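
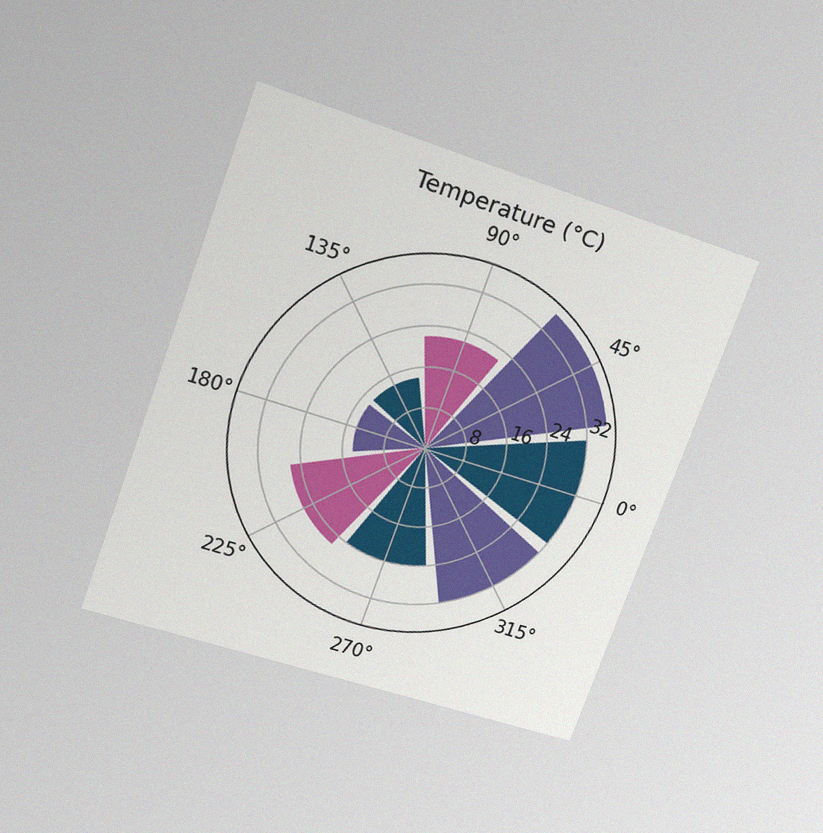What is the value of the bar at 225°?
The chart is tilted about 20° clockwise and viewed slightly from above, with some photo noise. The bar at 225° reaches 26°C on the radial axis.

26°C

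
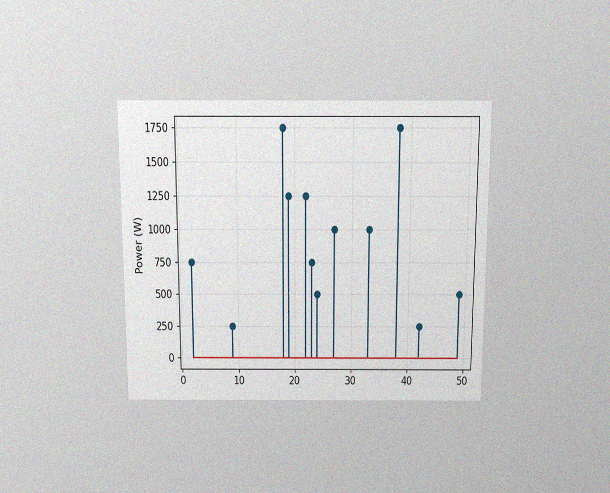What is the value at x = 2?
The chart is viewed slightly from above, with some photo noise. The stem at x=2 reaches 750W.

750W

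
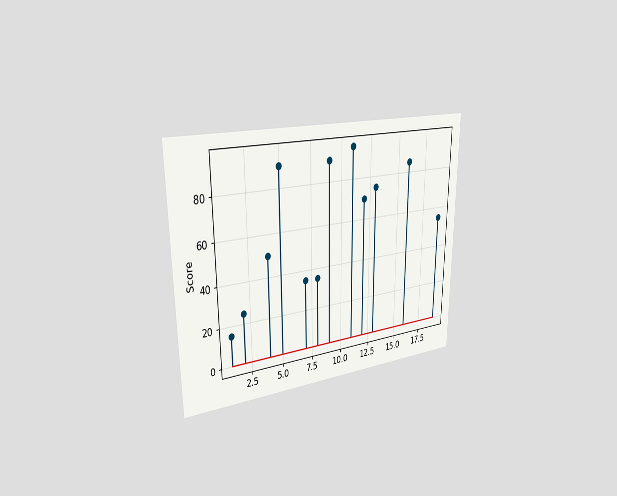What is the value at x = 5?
The chart is viewed slightly from the left. The stem at x=5 reaches 90.

90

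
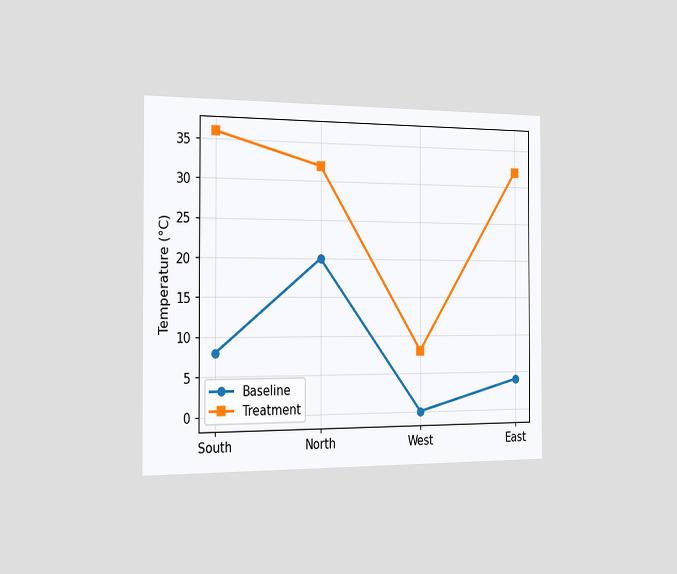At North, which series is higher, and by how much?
Treatment, by 12°C

The chart is viewed slightly from the left. At North, Treatment sits above the other line by 12°C.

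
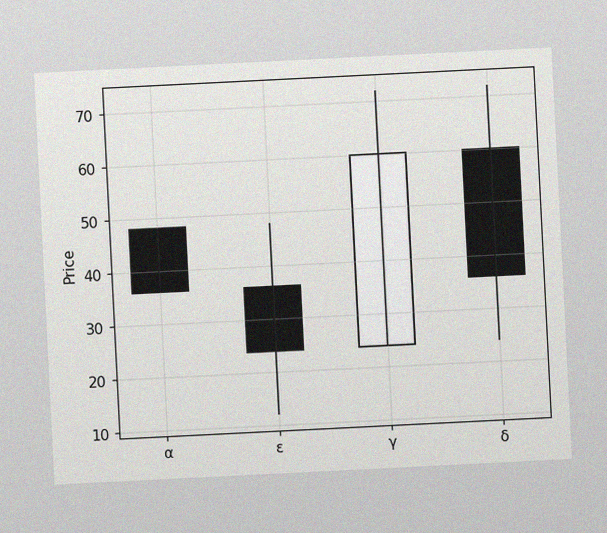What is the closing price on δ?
The chart is tilted about 3° counter-clockwise, with some photo noise. The δ candle closes at 36.

36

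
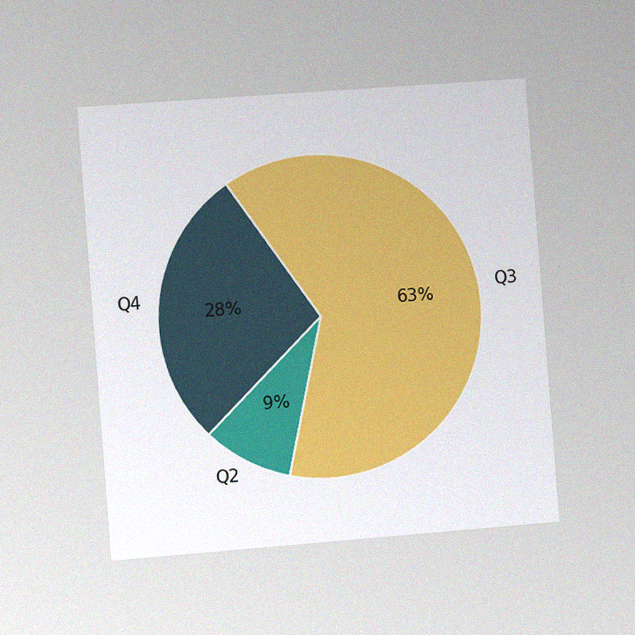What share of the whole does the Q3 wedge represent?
The chart is tilted about 4° counter-clockwise and viewed at a slight angle, with some photo noise. The Q3 slice takes up 63% of the pie.

63%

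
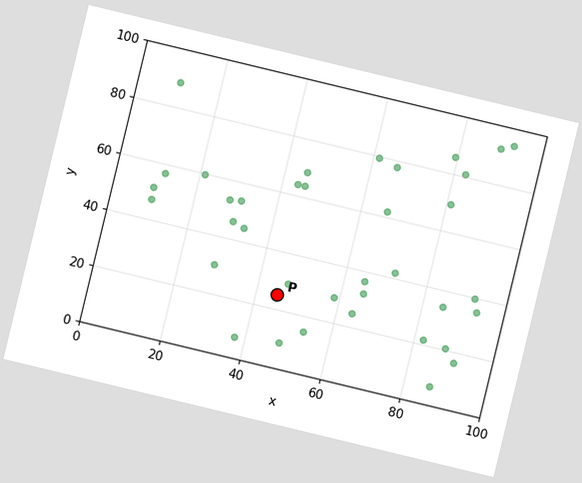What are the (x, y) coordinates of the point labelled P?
(45, 25)

The chart is tilted about 14° clockwise. Following the gridlines from P to each axis, P sits at (45, 25).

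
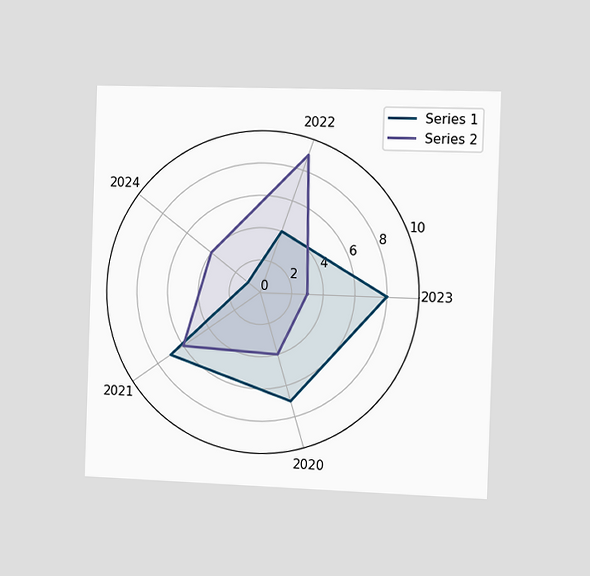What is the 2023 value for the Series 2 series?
3

The chart is viewed slightly from the right. On the 2023 axis, Series 2 reaches 3.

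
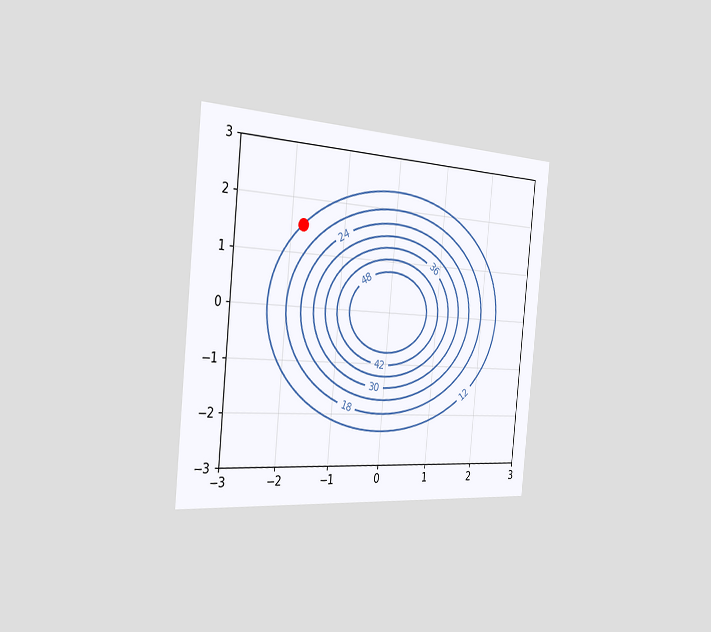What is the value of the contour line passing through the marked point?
The chart is tilted about 6° clockwise and viewed slightly from the left. The marked point sits on the contour labelled 12.

12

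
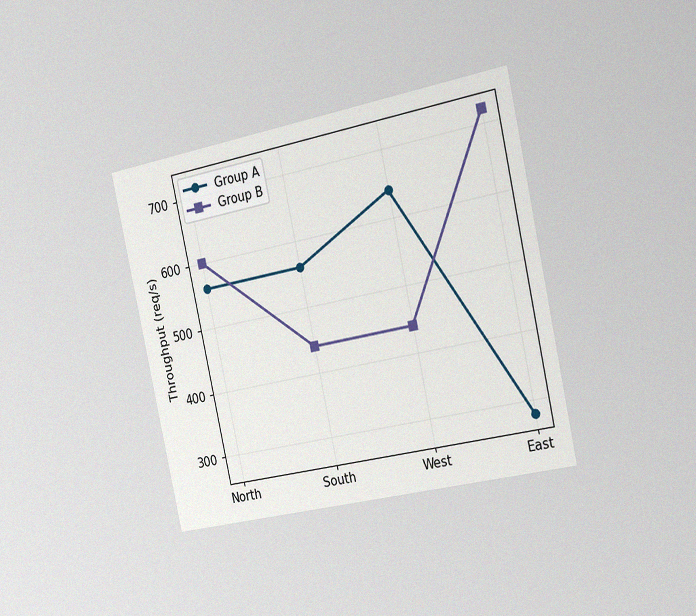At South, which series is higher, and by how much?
The chart is tilted about 12° counter-clockwise and viewed slightly from the right, with some photo noise. At South, Group A sits above the other line by 120req/s.

Group A, by 120req/s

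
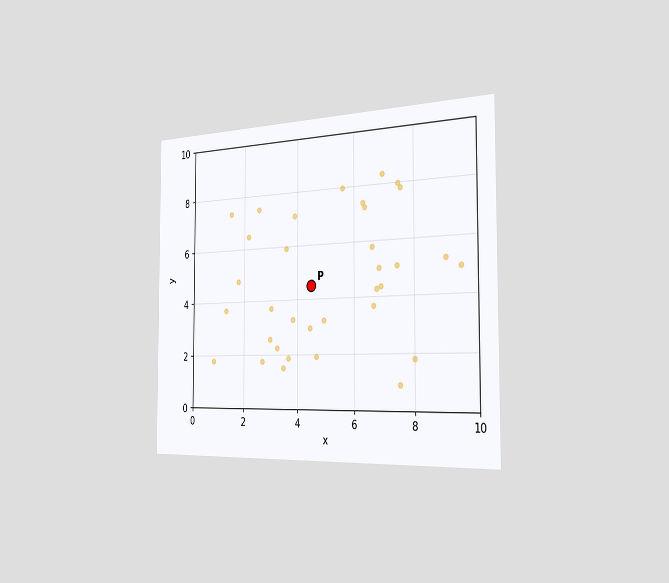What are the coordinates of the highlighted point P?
The chart is viewed slightly from the right. Following the gridlines from P to each axis, P sits at (4.5, 4.5).

(4.5, 4.5)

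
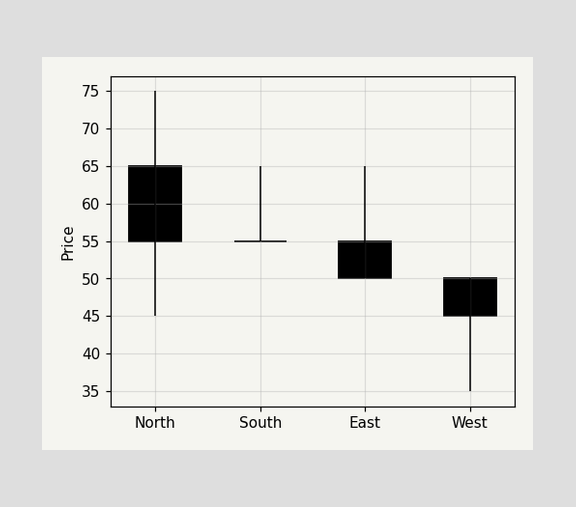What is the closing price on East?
50

The East candle closes at 50.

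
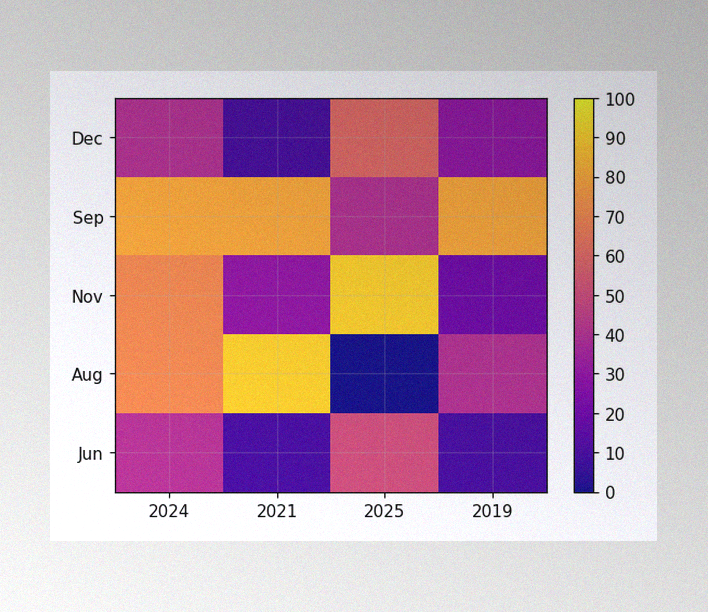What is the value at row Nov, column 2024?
The image has some photo noise and uneven lighting. Matching cell (Nov, 2024) against the colorbar gives 70.

70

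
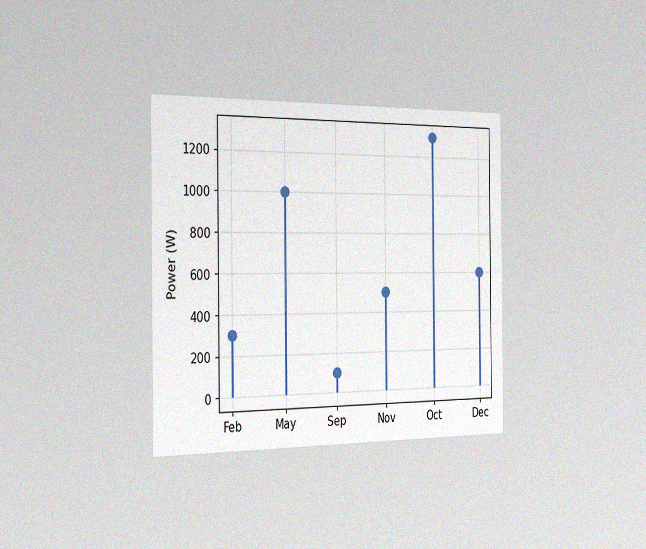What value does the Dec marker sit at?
The chart is viewed slightly from the left, with some photo noise. The Dec marker sits at 600W.

600W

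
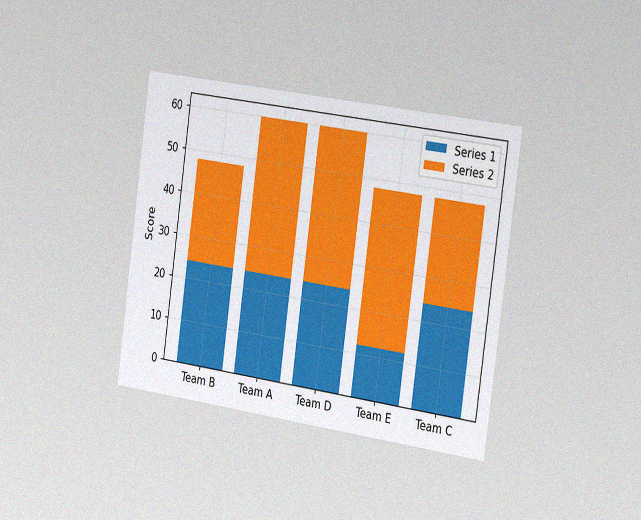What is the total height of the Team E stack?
48

The chart is tilted about 8° clockwise and viewed slightly from the right, with some photo noise. The Team E stack's top reaches 48 on the y-axis.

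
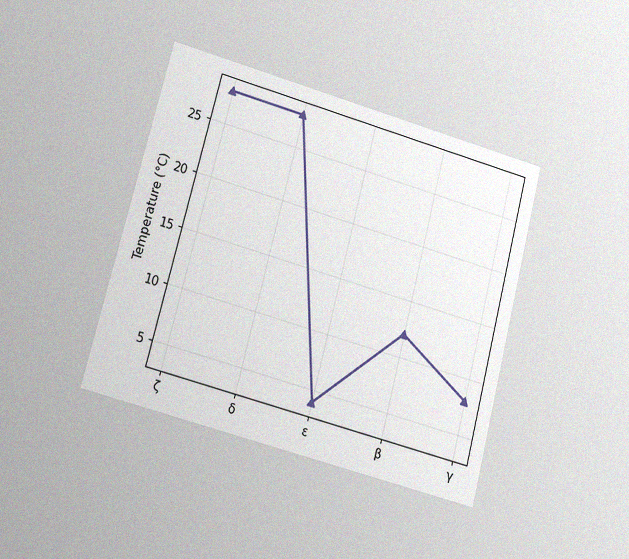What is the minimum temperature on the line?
The chart is tilted about 15° clockwise and viewed at a slight angle, with some photo noise. The lowest point is at ε, and reading across to the y-axis gives 4°C.

4°C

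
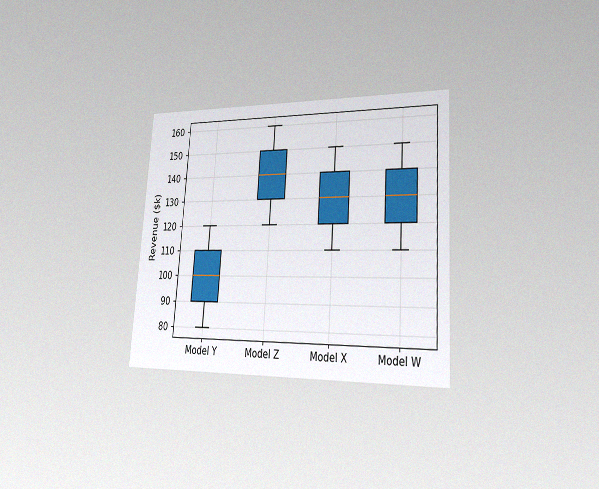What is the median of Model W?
The chart is tilted about 4° clockwise and viewed slightly from the right, with some photo noise. The median line in the Model W box sits at $130k.

$130k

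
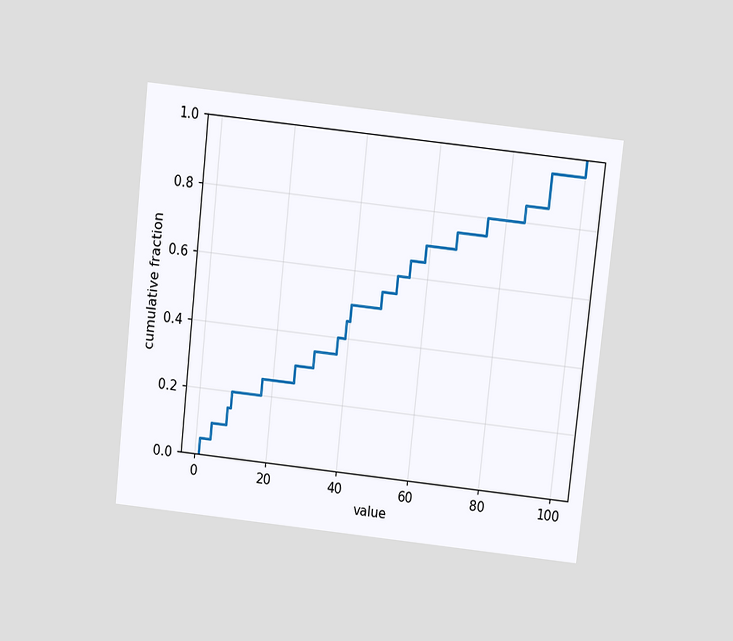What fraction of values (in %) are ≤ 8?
15%

The chart is tilted about 6° clockwise and viewed slightly from above. At x=8 the ECDF step is at 15%.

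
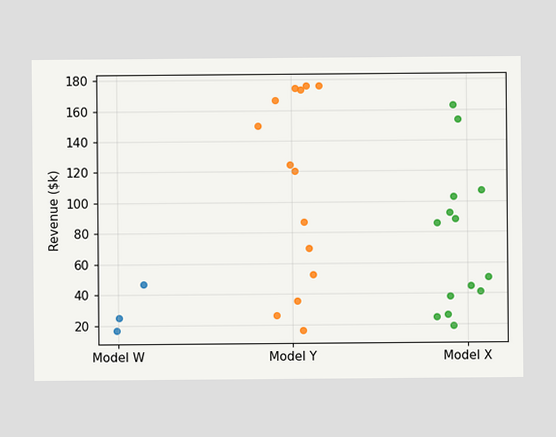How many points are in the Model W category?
3

Counting the markers in the Model W column gives 3.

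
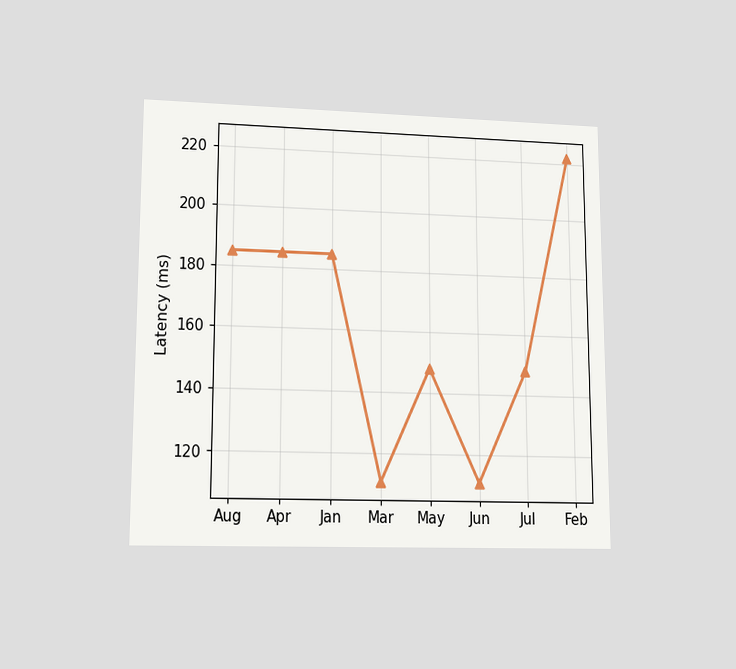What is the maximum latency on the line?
The chart is viewed at a slight angle. The highest point is at Feb, and reading across to the y-axis gives 222ms.

222ms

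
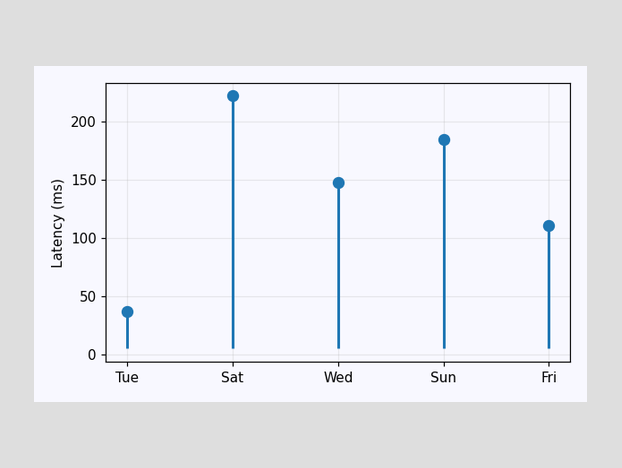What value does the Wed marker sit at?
The Wed marker sits at 148ms.

148ms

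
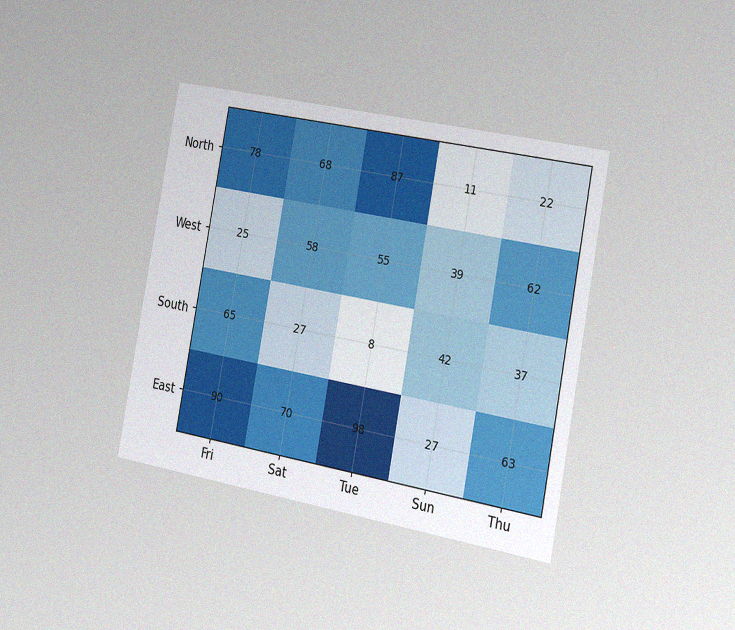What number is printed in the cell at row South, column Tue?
8

The chart is tilted about 10° clockwise and viewed slightly from the right, with some photo noise. The (South, Tue) cell reads 8.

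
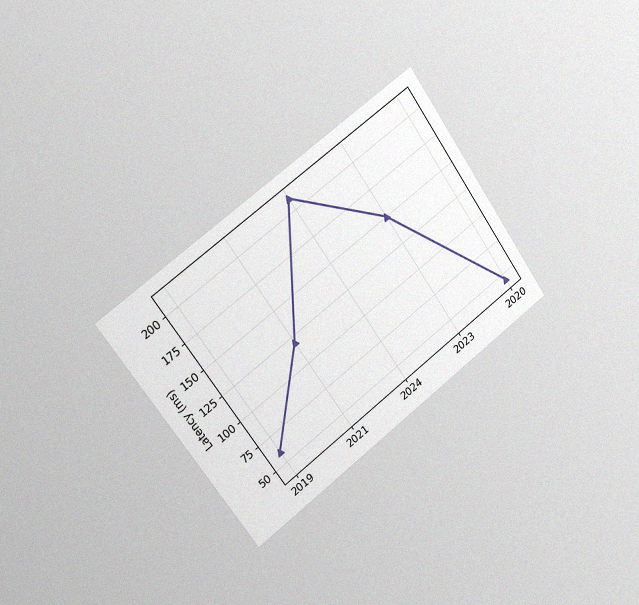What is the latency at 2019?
60ms

The chart is tilted about 35° counter-clockwise and viewed slightly from the left, with some photo noise. At 2019, the line is at 60ms.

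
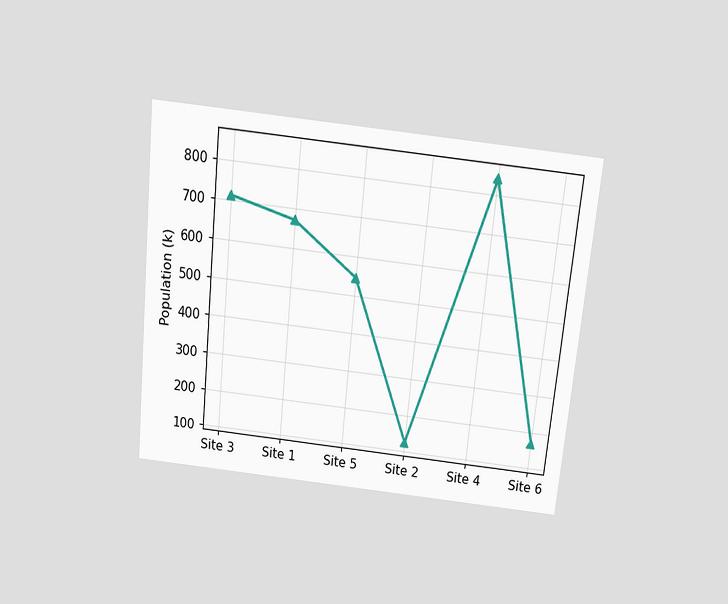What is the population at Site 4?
840k

The chart is tilted about 6° clockwise and viewed slightly from above. At Site 4, the line is at 840k.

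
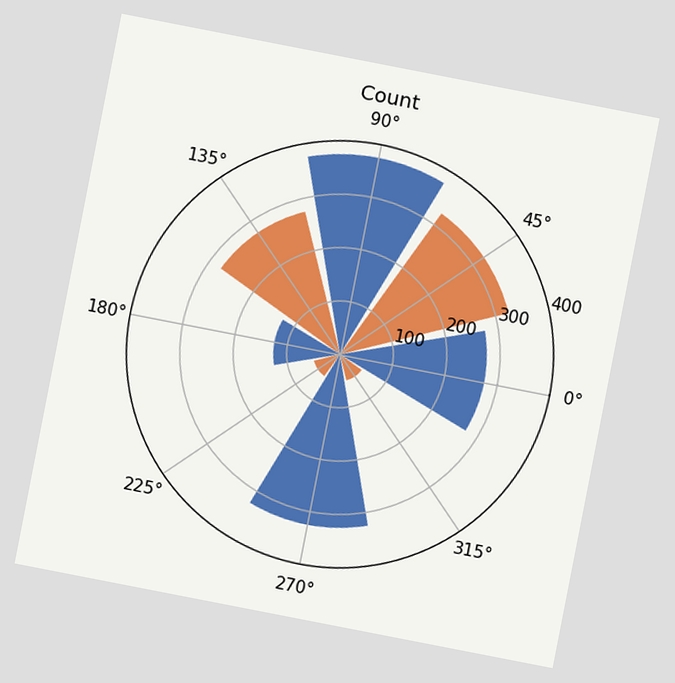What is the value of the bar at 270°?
325

The chart is tilted about 11° clockwise. The bar at 270° reaches 325 on the radial axis.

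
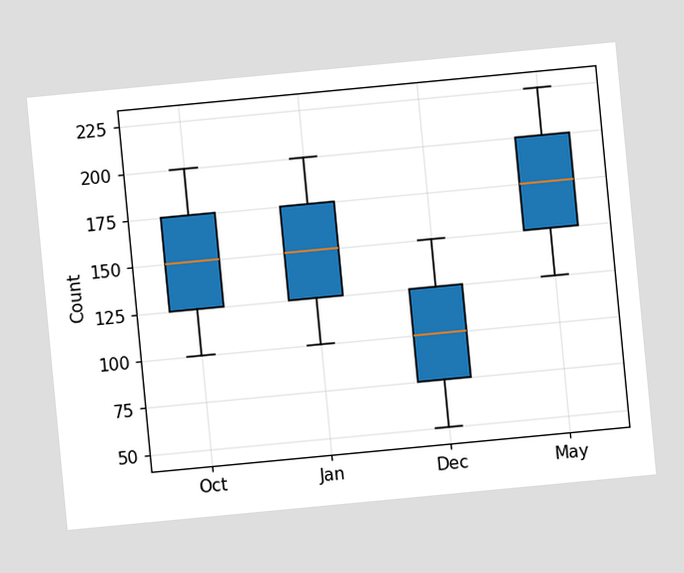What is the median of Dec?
100

The chart is tilted about 5° counter-clockwise. The median line in the Dec box sits at 100.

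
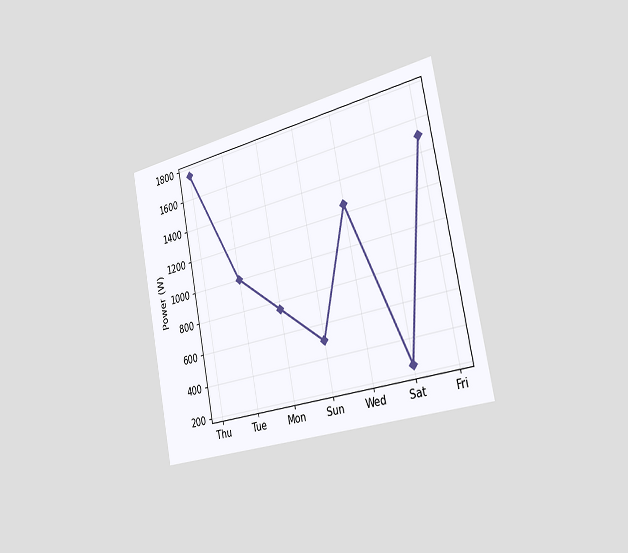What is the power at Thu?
The chart is tilted about 11° counter-clockwise and viewed slightly from the right. At Thu, the line is at 1750W.

1750W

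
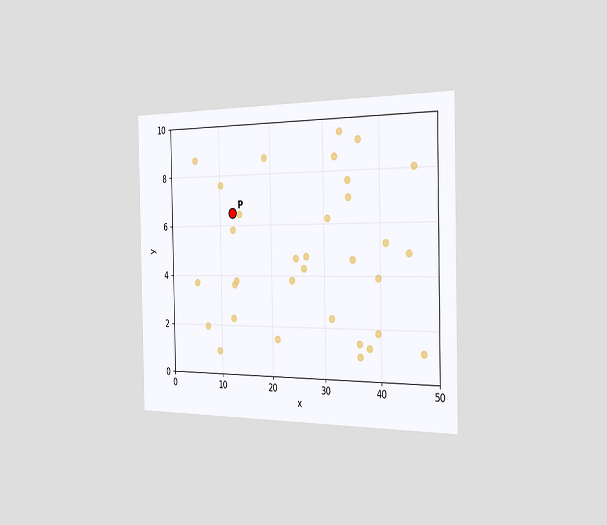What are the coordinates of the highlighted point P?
The chart is viewed slightly from the right. Following the gridlines from P to each axis, P sits at (12.5, 6.5).

(12.5, 6.5)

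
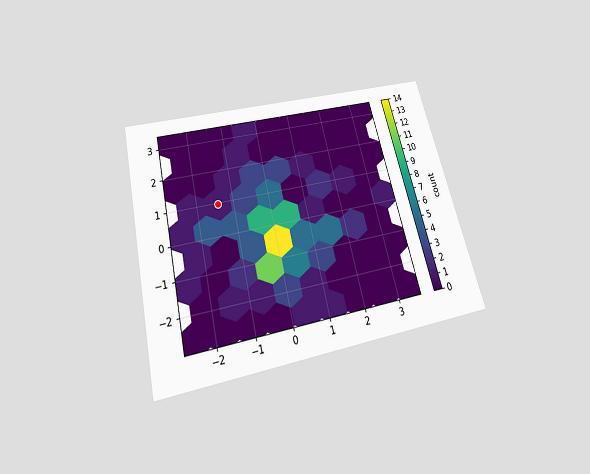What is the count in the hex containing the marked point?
The chart is tilted about 14° counter-clockwise and viewed slightly from below. The marked hex reads 1 on the colorbar.

1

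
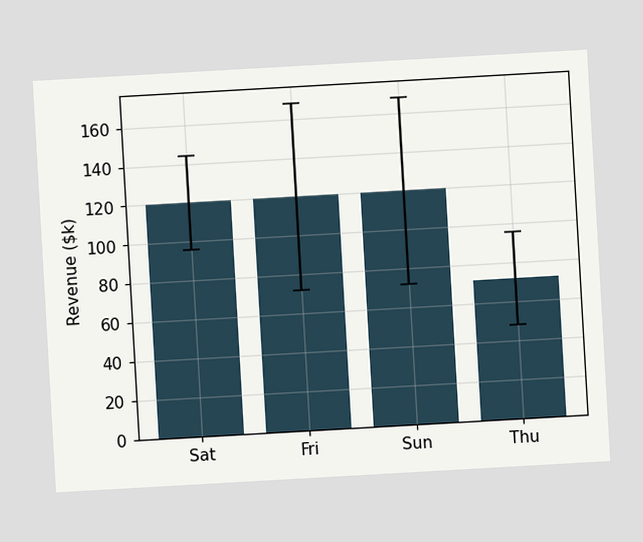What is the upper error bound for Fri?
The chart is tilted about 3° counter-clockwise. The Fri bar's upper whisker reaches $168k.

$168k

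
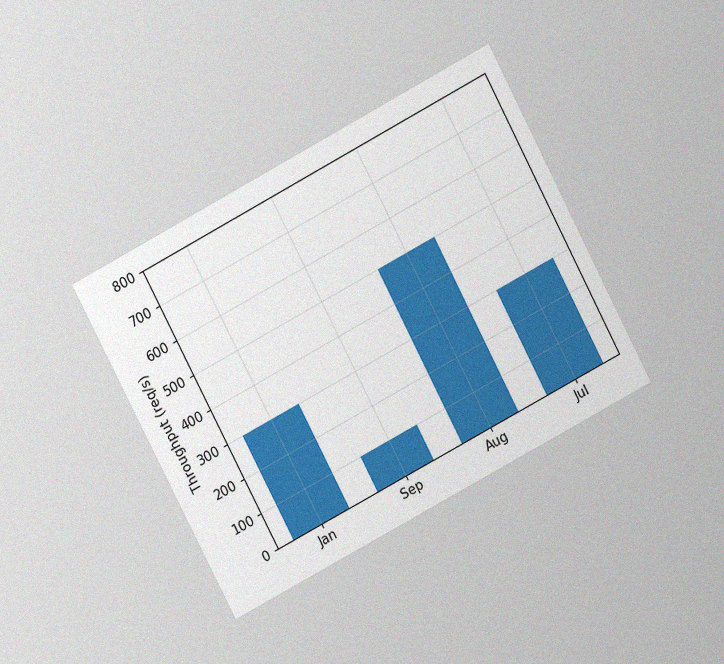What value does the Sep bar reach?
100req/s

The chart is tilted about 28° counter-clockwise and viewed at a slight angle, with some photo noise. Reading along the chart's y-axis, the Sep bar reaches 100req/s.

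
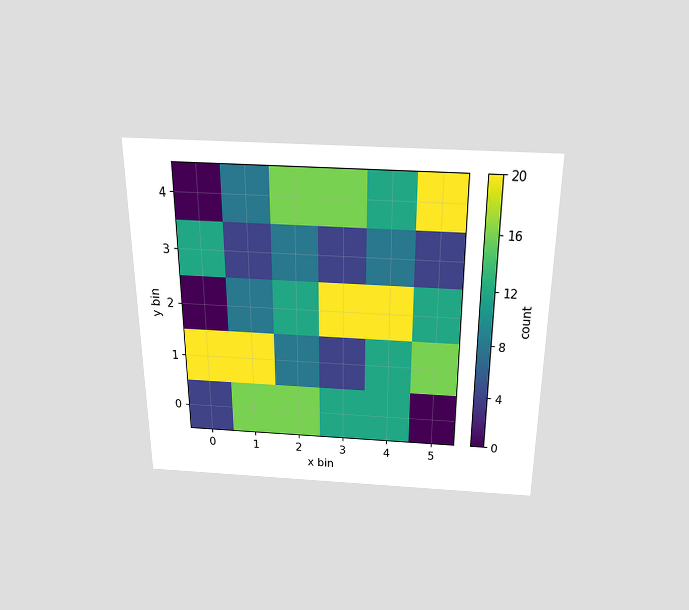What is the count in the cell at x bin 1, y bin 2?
The chart is viewed slightly from above. Matching the cell (1, 2) against the colorbar gives 8.

8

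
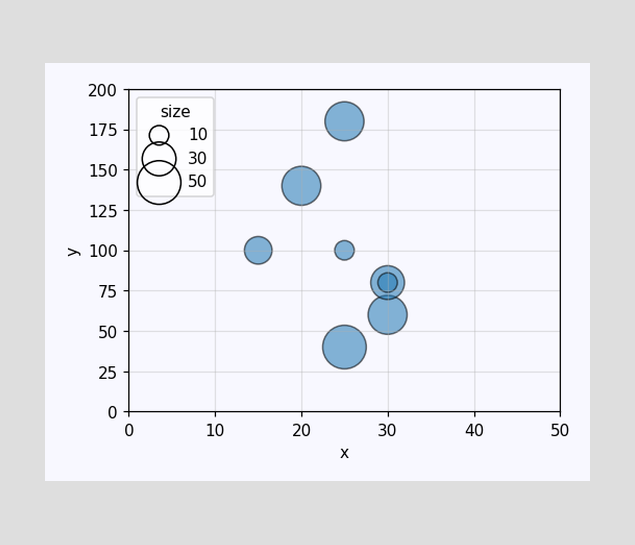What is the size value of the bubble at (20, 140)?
40

Matching the bubble at (20, 140) against the size legend gives 40.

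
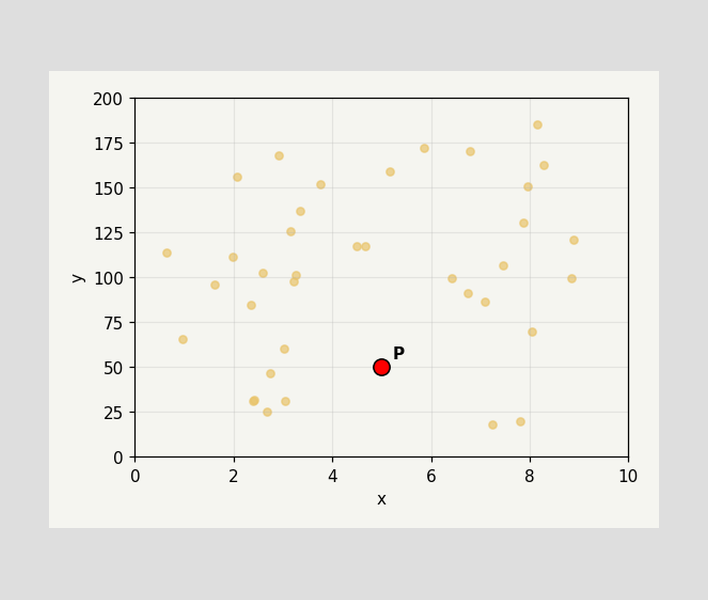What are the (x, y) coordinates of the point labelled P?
Following the gridlines from P to each axis, P sits at (5, 50).

(5, 50)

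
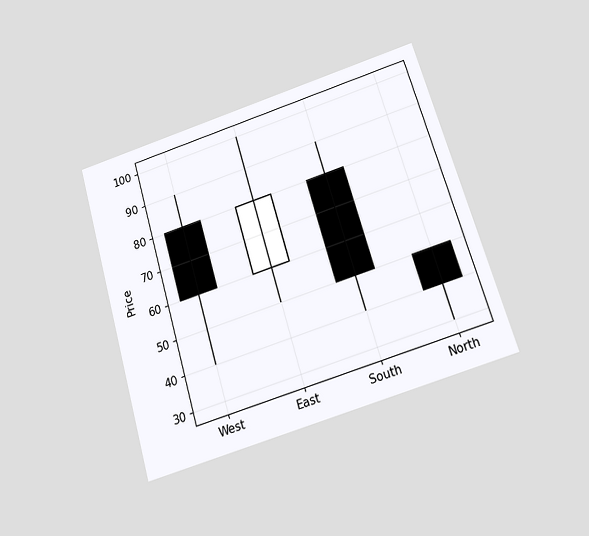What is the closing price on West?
60

The chart is tilted about 17° counter-clockwise and viewed slightly from below. The West candle closes at 60.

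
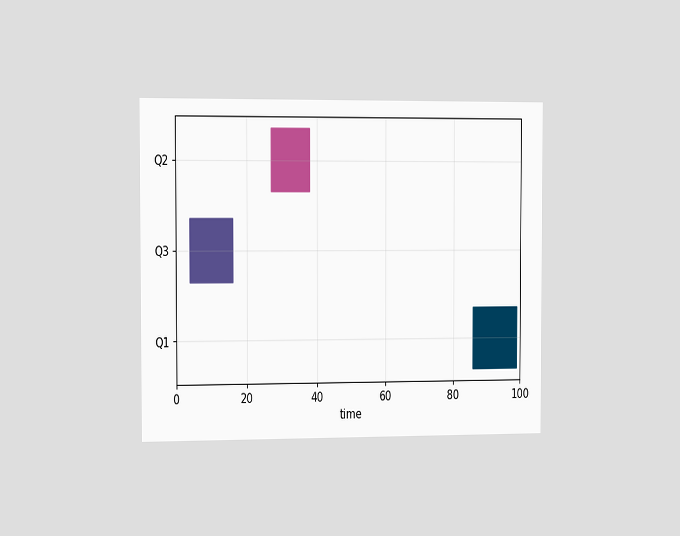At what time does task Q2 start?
The chart is viewed slightly from the left. The Q2 bar begins at t=27.

27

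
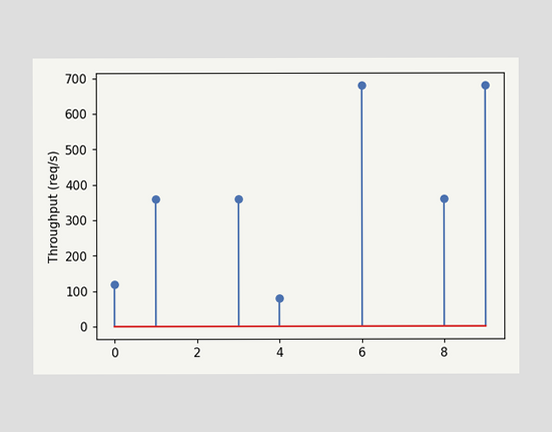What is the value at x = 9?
The stem at x=9 reaches 680req/s.

680req/s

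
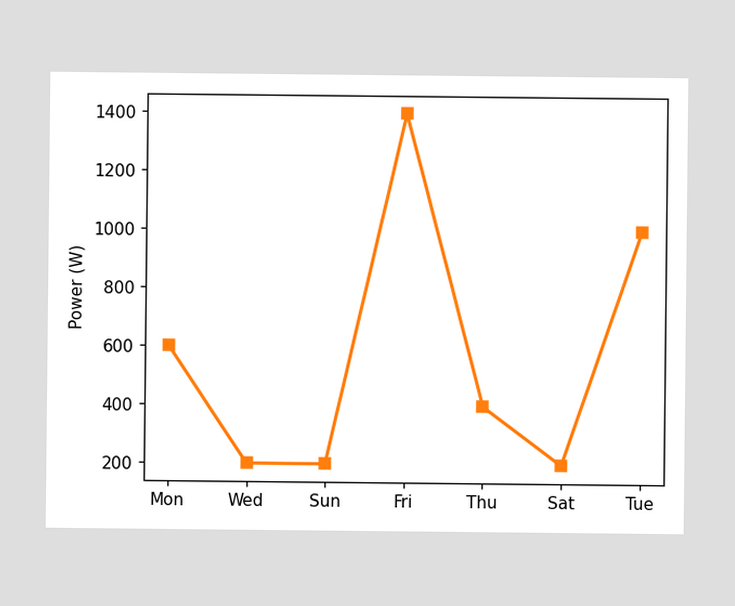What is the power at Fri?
At Fri, the line is at 1400W.

1400W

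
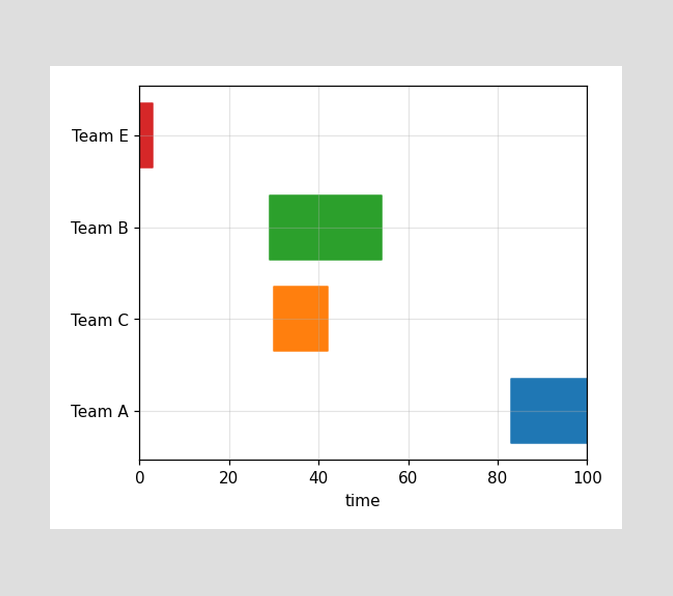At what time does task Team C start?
The Team C bar begins at t=30.

30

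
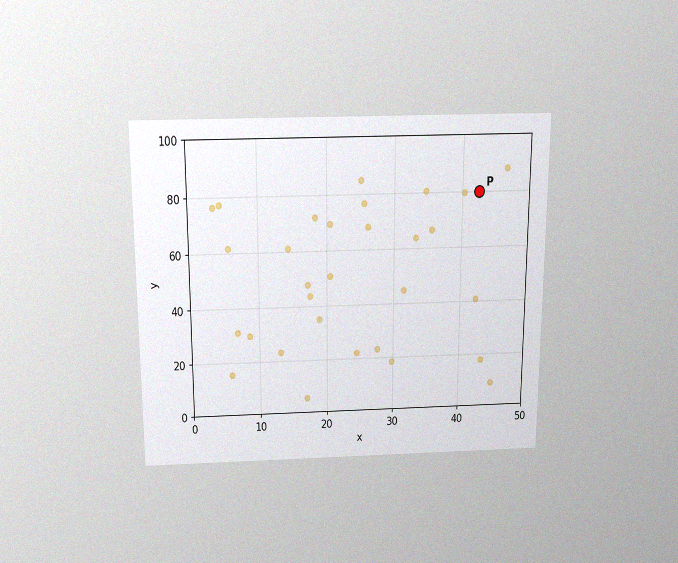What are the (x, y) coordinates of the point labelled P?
The chart is viewed slightly from above, with some photo noise. Following the gridlines from P to each axis, P sits at (42.5, 80).

(42.5, 80)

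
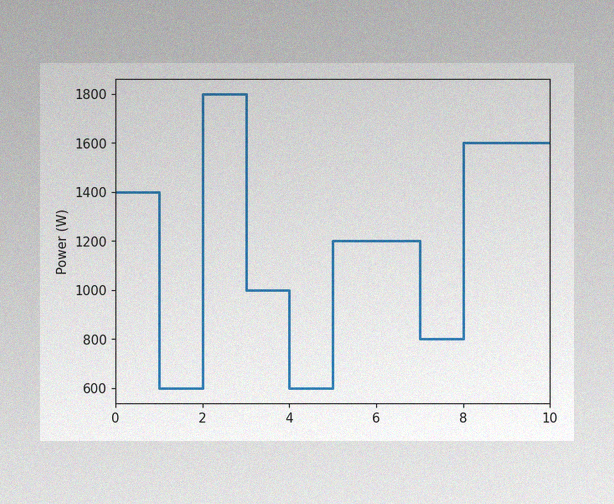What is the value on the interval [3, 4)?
The image has some photo noise and uneven lighting. On [3, 4) the step sits at 1000W.

1000W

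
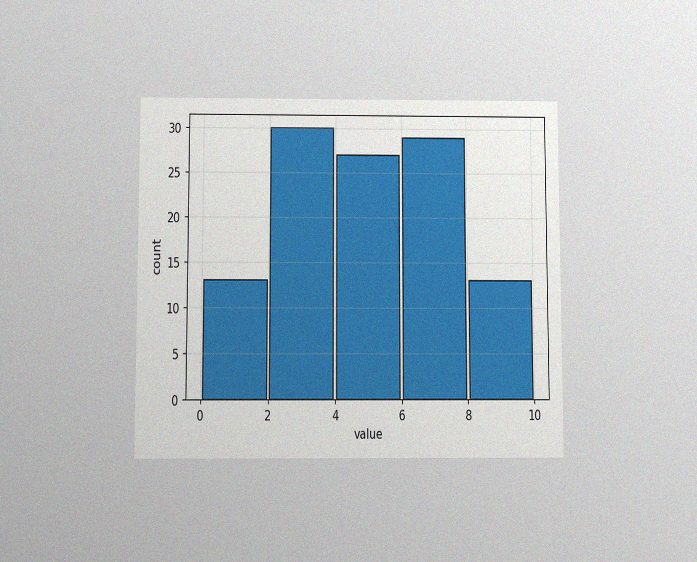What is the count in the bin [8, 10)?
The chart is viewed slightly from below, with some photo noise. The [8, 10) bin has height 13.

13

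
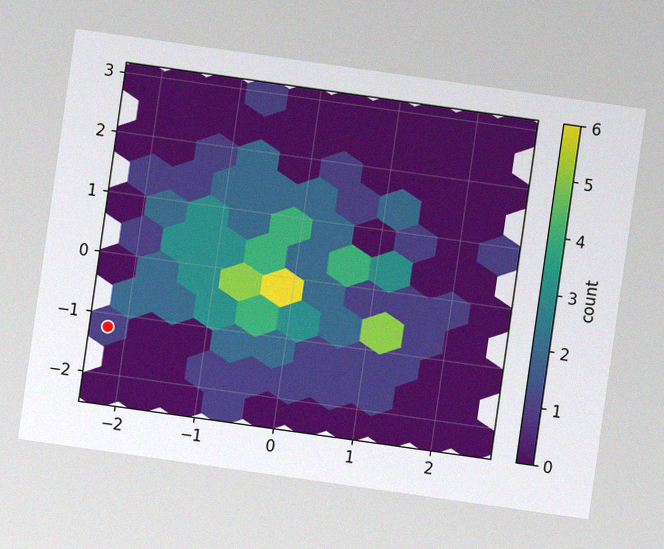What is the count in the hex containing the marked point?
The chart is tilted about 8° clockwise, with some photo noise. The marked hex reads 1 on the colorbar.

1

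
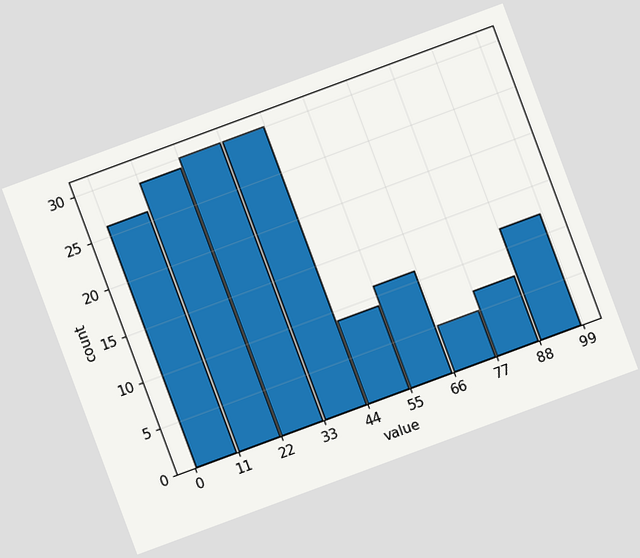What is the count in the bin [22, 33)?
The chart is tilted about 20° counter-clockwise. The [22, 33) bin has height 30.

30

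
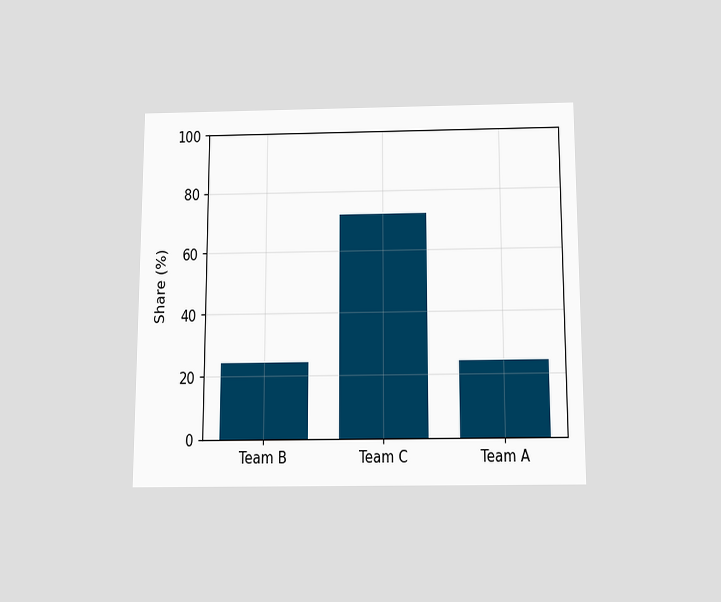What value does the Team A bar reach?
24%

The chart is viewed slightly from below. Reading along the chart's y-axis, the Team A bar reaches 24%.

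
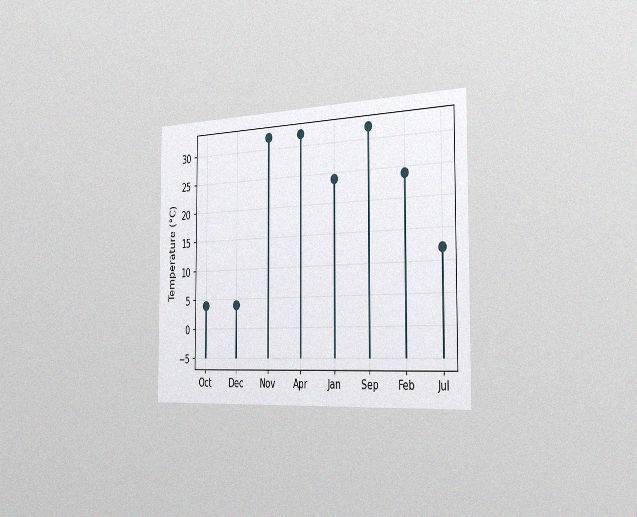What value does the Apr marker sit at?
32°C

The chart is viewed slightly from the right, with some photo noise. The Apr marker sits at 32°C.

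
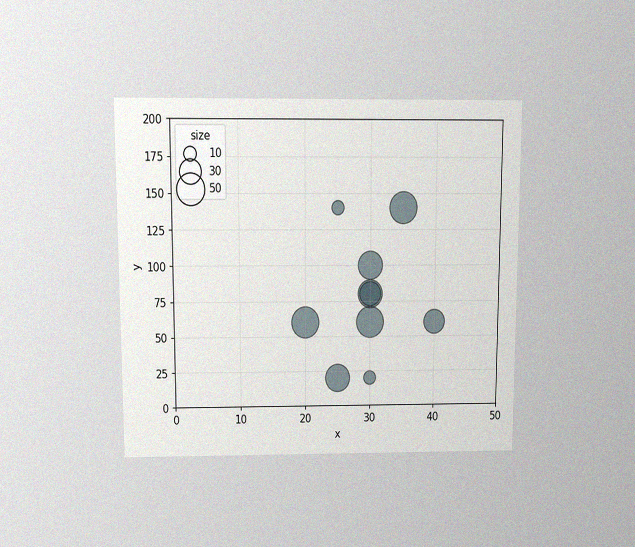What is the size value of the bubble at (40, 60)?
The chart is viewed at a slight angle, with some photo noise. Matching the bubble at (40, 60) against the size legend gives 30.

30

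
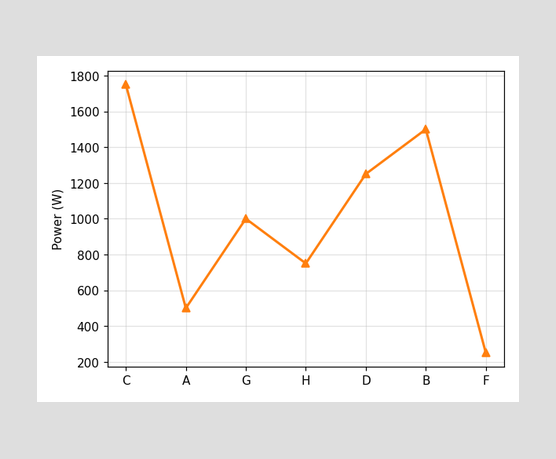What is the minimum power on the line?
The lowest point is at F, and reading across to the y-axis gives 250W.

250W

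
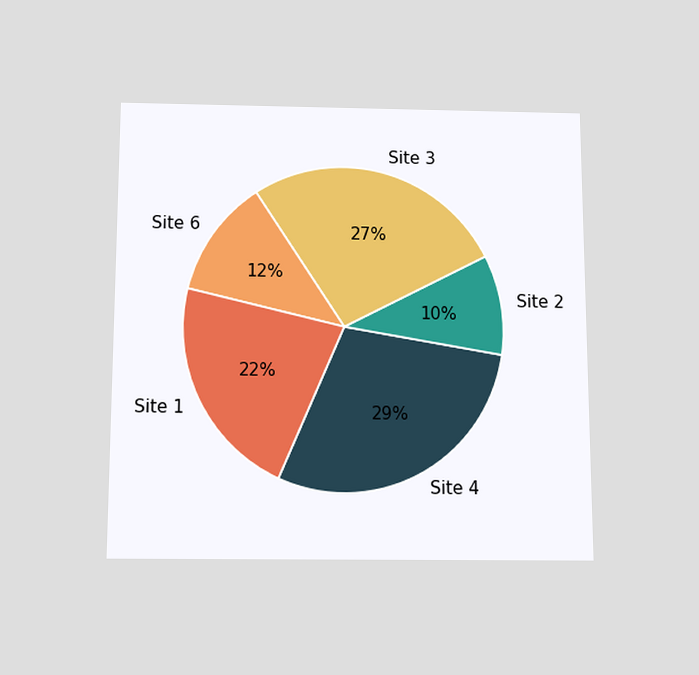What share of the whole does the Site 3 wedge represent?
27%

The chart is viewed slightly from below. The Site 3 slice takes up 27% of the pie.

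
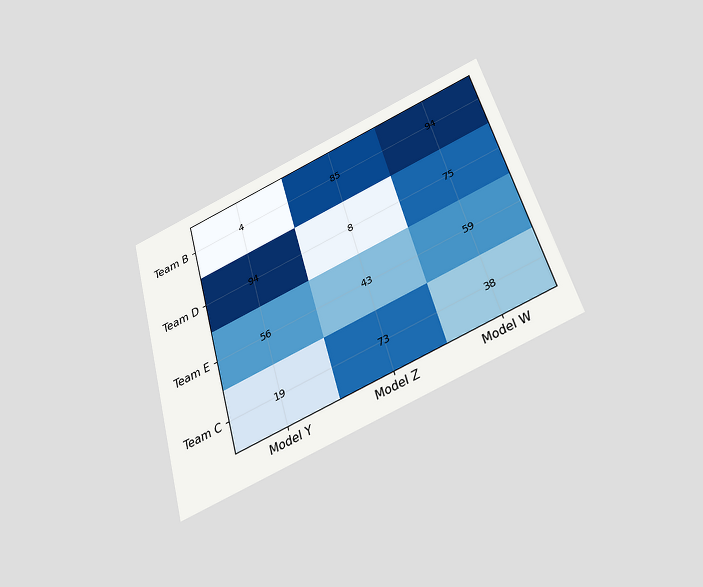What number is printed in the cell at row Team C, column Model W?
The chart is tilted about 16° counter-clockwise and viewed slightly from below. The (Team C, Model W) cell reads 38.

38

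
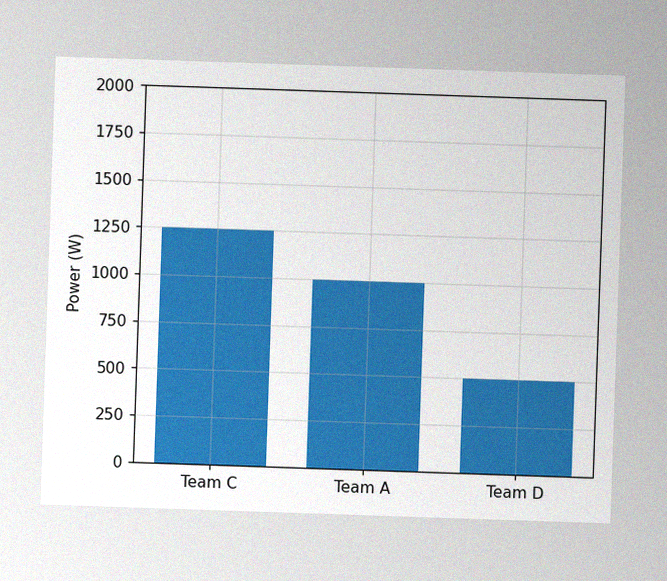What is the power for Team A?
The image has some photo noise and uneven lighting. Reading along the chart's y-axis, the Team A bar reaches 1000W.

1000W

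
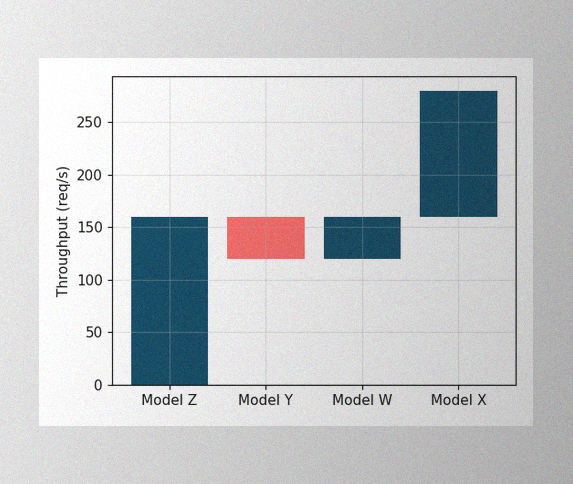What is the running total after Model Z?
160req/s

The image has some photo noise and uneven lighting. After Model Z the running total reaches 160req/s.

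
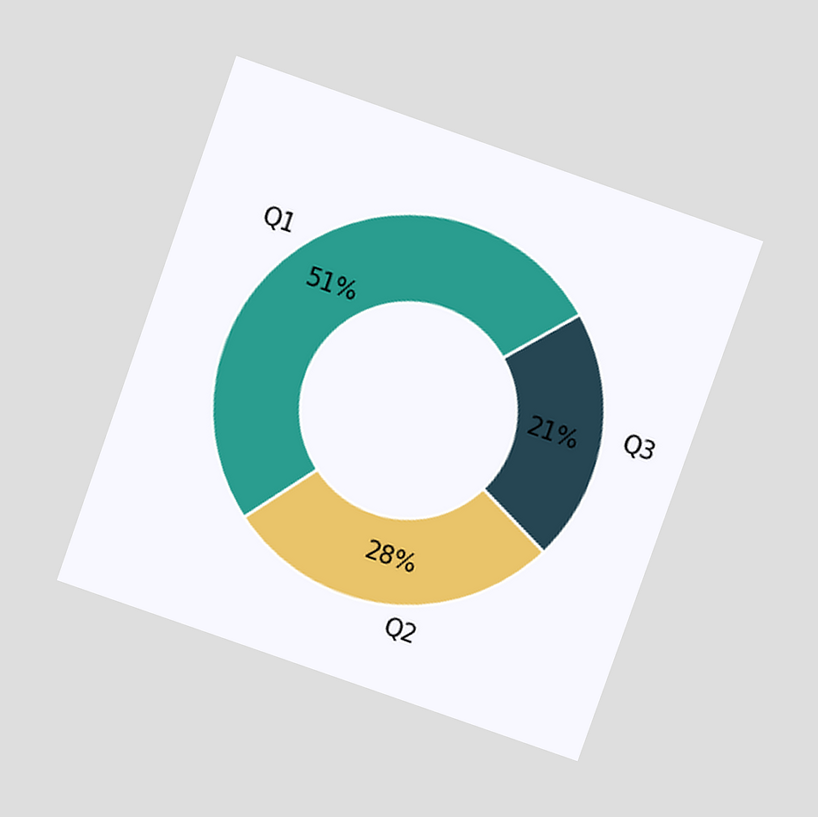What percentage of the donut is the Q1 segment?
The chart is tilted about 19° clockwise and viewed slightly from above. The Q1 segment takes up 51% of the ring.

51%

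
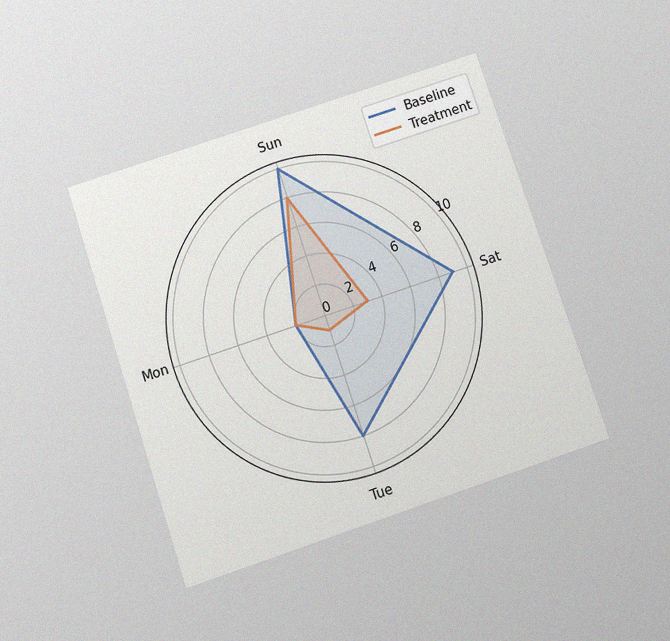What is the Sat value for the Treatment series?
The chart is tilted about 18° counter-clockwise and viewed slightly from below, with some photo noise. On the Sat axis, Treatment reaches 3.

3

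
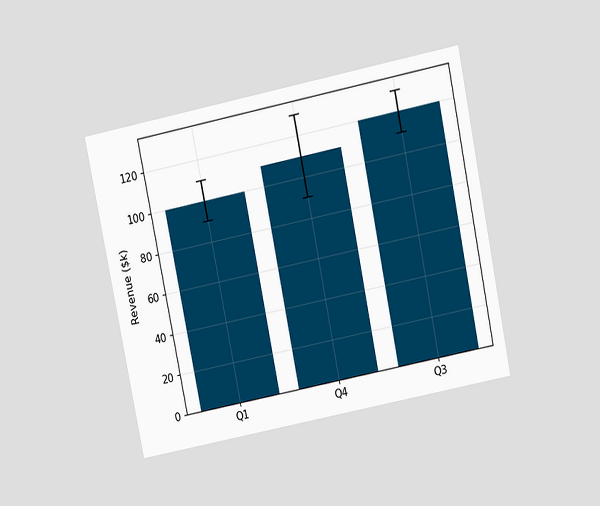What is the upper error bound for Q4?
$130k

The chart is tilted about 11° counter-clockwise and viewed at a slight angle. The Q4 bar's upper whisker reaches $130k.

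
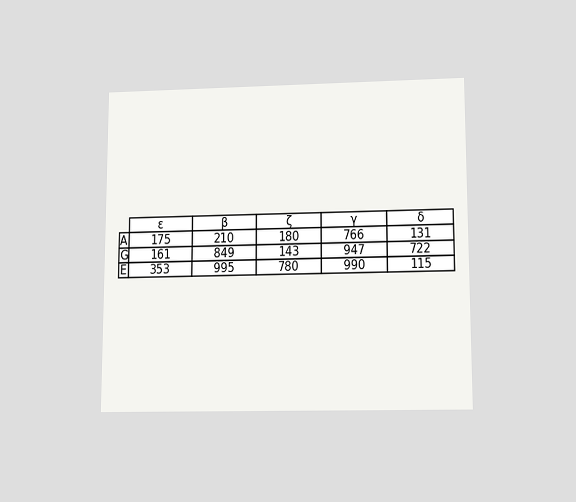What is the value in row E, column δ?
The chart is viewed slightly from below. The (E, δ) cell reads 115.

115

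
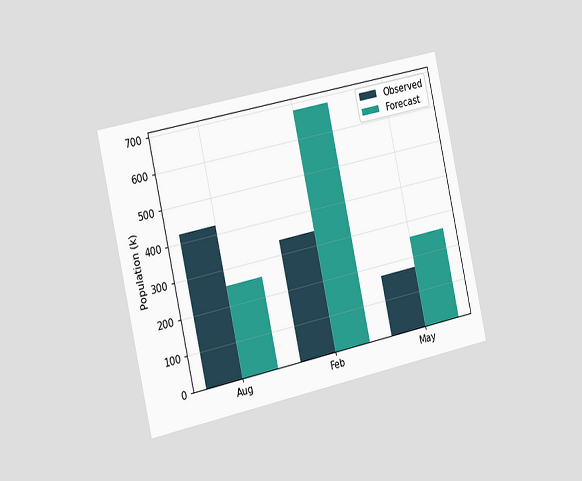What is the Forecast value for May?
255k

The chart is tilted about 12° counter-clockwise and viewed slightly from the left. The Forecast bar at May reaches 255k on the y-axis.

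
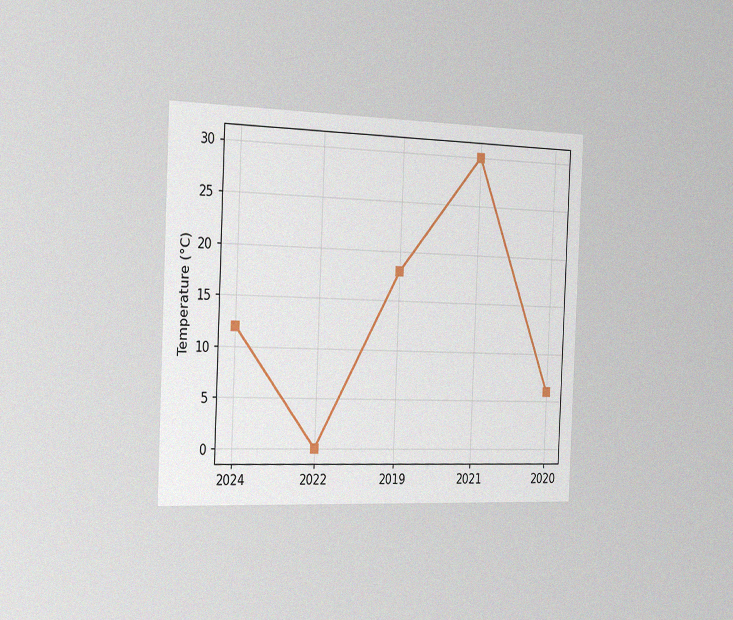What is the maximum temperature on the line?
The chart is tilted about 2° clockwise and viewed slightly from the left, with some photo noise. The highest point is at 2021, and reading across to the y-axis gives 30°C.

30°C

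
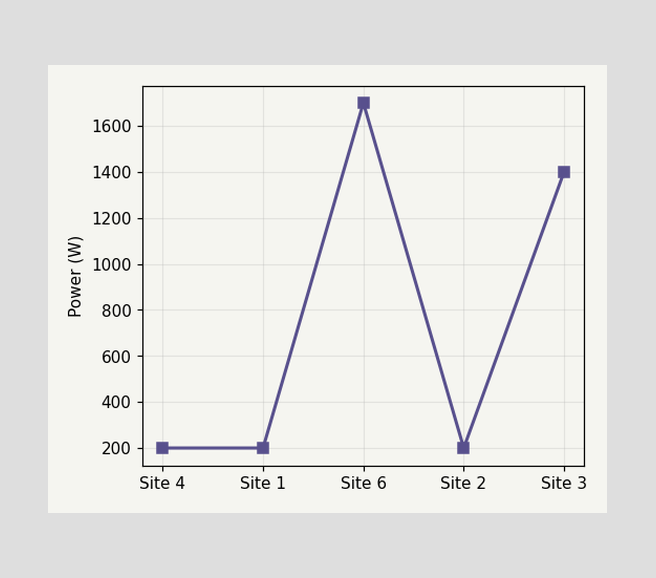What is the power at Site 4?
200W

At Site 4, the line is at 200W.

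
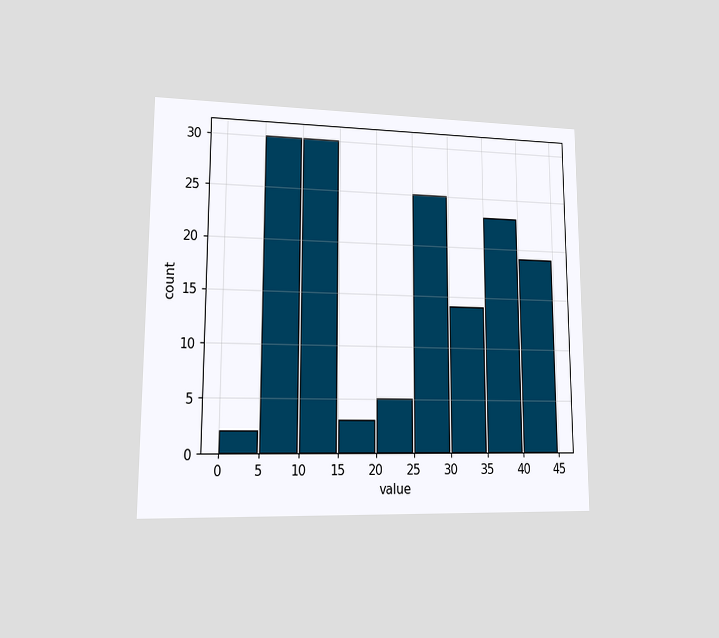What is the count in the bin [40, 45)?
19

The chart is viewed at a slight angle. The [40, 45) bin has height 19.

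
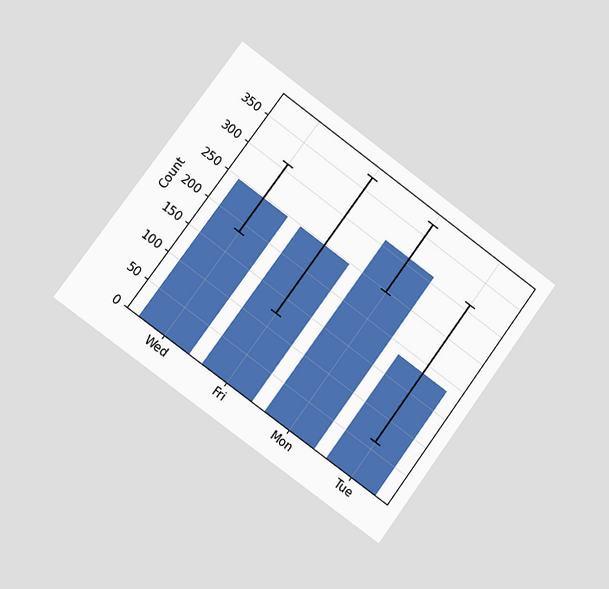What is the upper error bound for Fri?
372

The chart is tilted about 36° clockwise and viewed slightly from the left. The Fri bar's upper whisker reaches 372.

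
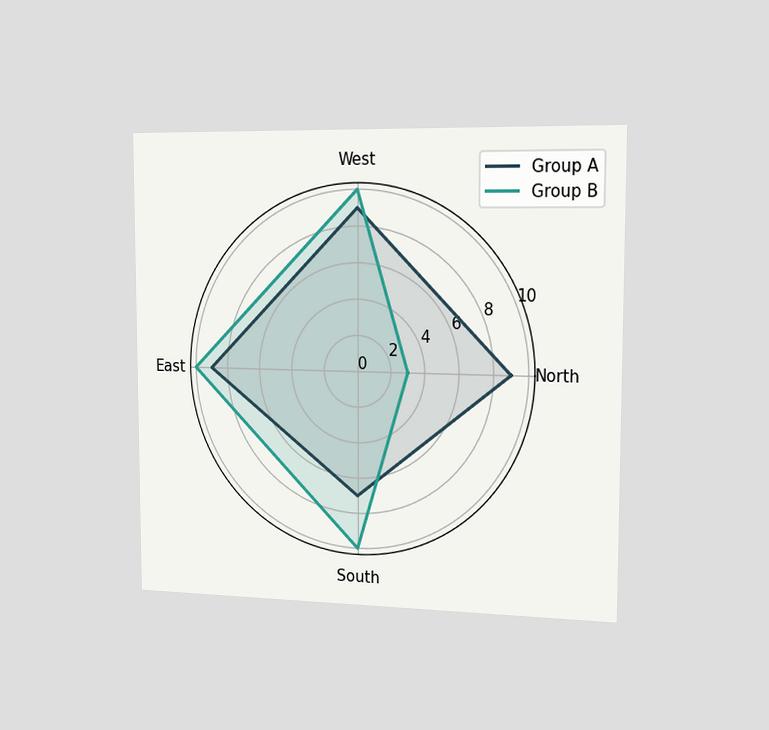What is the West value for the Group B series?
10

The chart is viewed slightly from the right. On the West axis, Group B reaches 10.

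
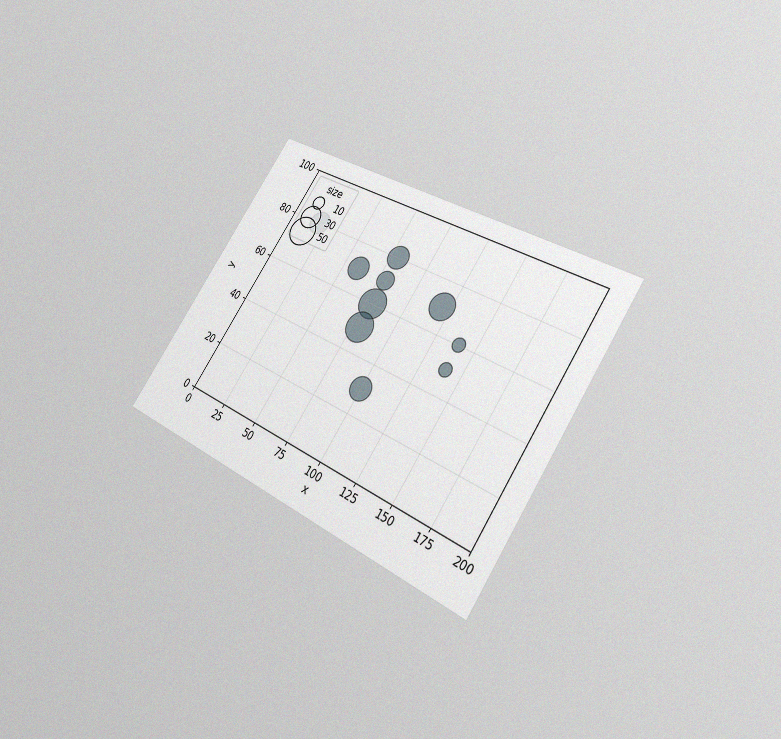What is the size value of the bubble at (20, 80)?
30

The chart is tilted about 34° clockwise and viewed at a slight angle, with some photo noise. Matching the bubble at (20, 80) against the size legend gives 30.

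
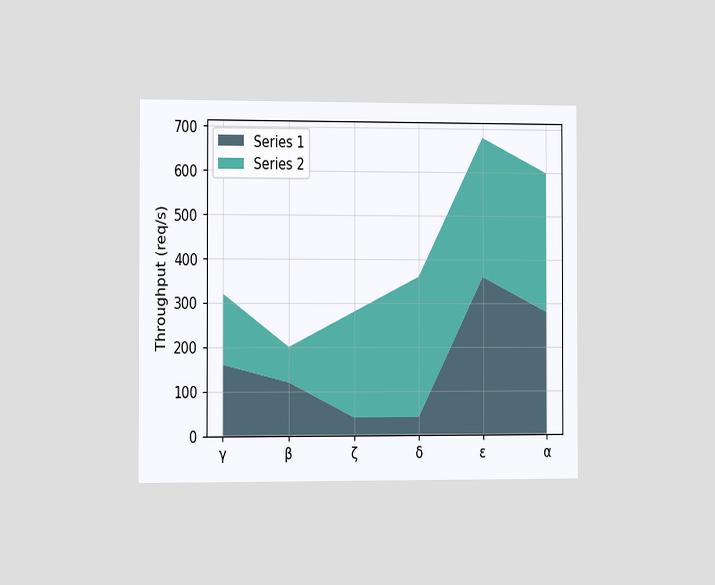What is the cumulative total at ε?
680req/s

The chart is viewed slightly from the left. The stacked total at ε reaches 680req/s.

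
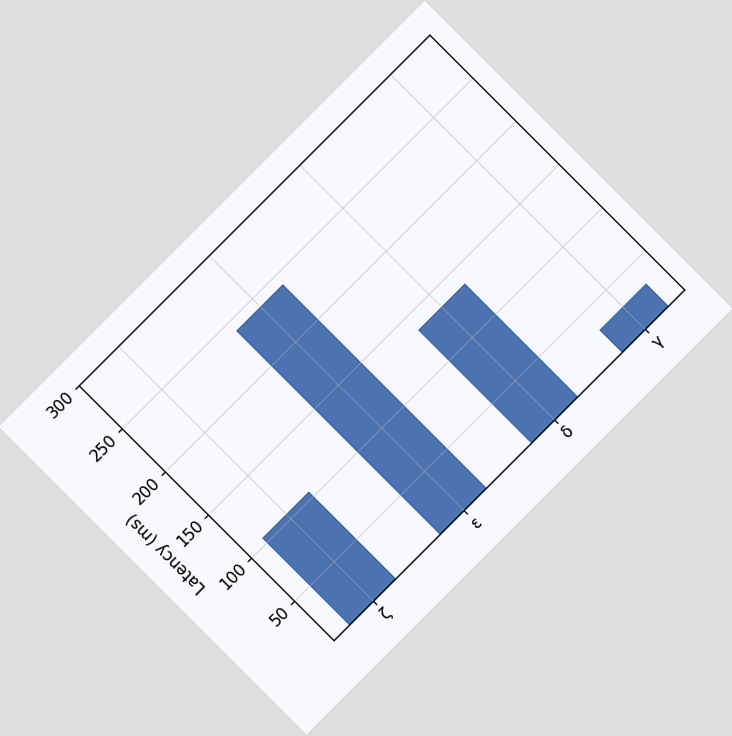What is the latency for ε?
240ms

The chart is tilted about 45° counter-clockwise. Reading along the chart's y-axis, the ε bar reaches 240ms.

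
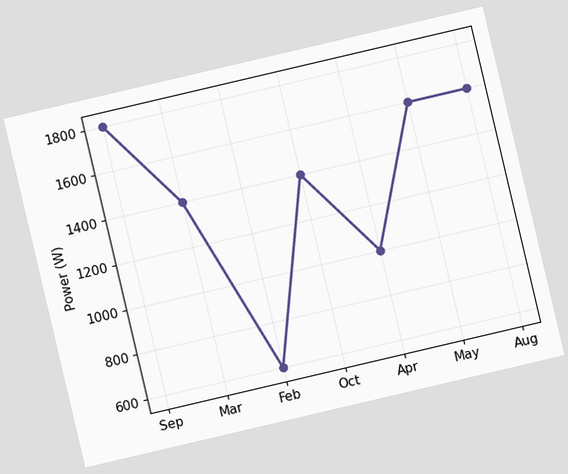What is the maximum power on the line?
1800W

The chart is tilted about 13° counter-clockwise. The highest point is at Sep, and reading across to the y-axis gives 1800W.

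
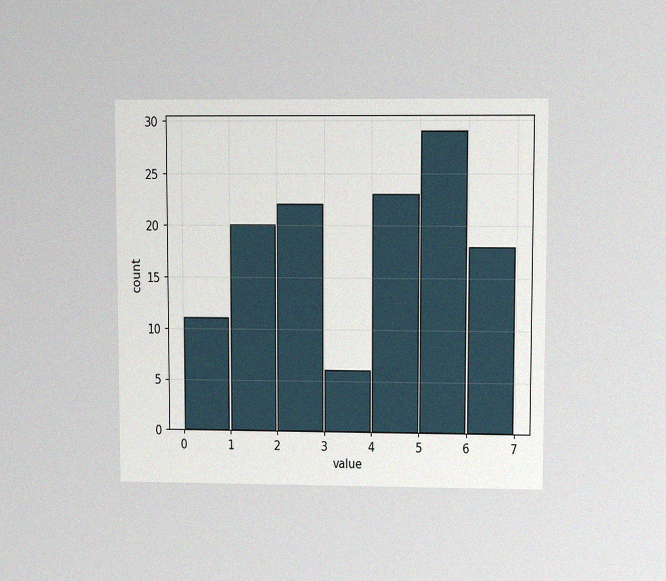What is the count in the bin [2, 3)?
The chart is viewed at a slight angle, with some photo noise. The [2, 3) bin has height 22.

22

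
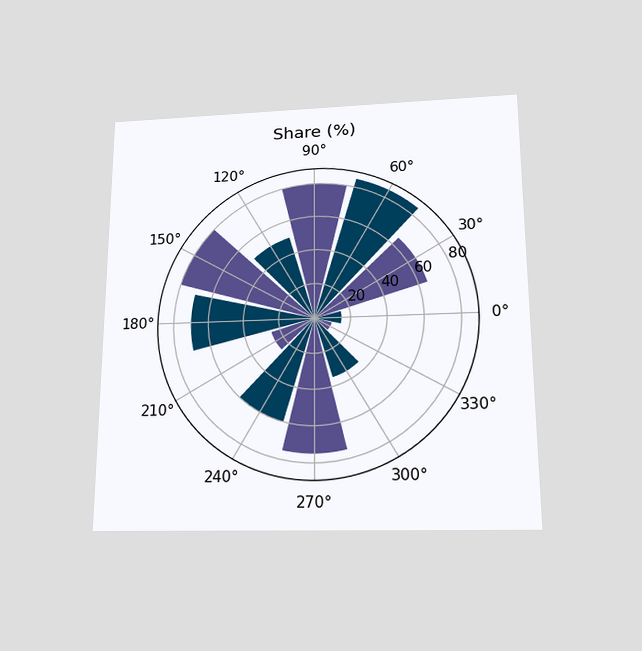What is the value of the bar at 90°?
The chart is viewed slightly from below. The bar at 90° reaches 80% on the radial axis.

80%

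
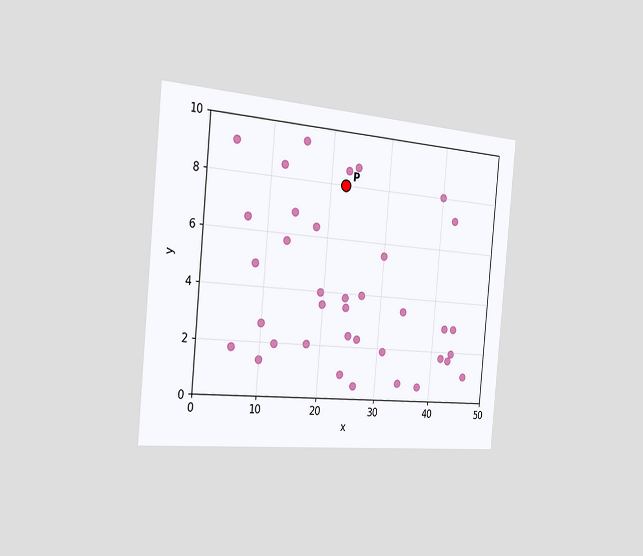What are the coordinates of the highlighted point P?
(22.5, 8)

The chart is tilted about 5° clockwise and viewed slightly from the left. Following the gridlines from P to each axis, P sits at (22.5, 8).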